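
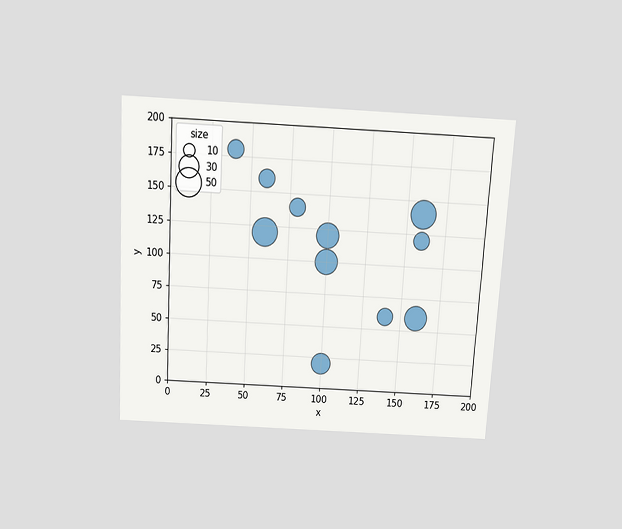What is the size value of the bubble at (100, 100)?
The chart is tilted about 3° clockwise and viewed slightly from above. Matching the bubble at (100, 100) against the size legend gives 40.

40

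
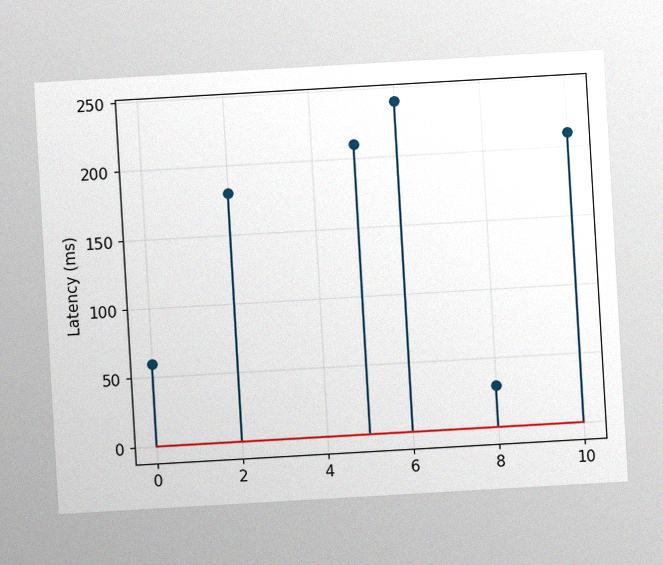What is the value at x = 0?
The chart is tilted about 3° counter-clockwise, with some photo noise. The stem at x=0 reaches 60ms.

60ms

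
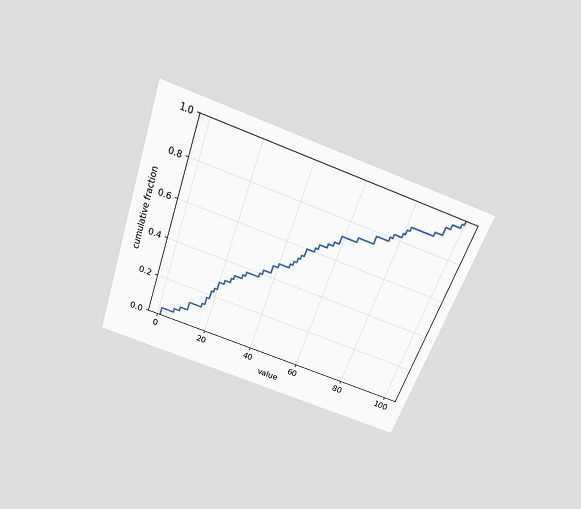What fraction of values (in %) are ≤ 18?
The chart is tilted about 19° clockwise and viewed slightly from above. At x=18 the ECDF step is at 22%.

22%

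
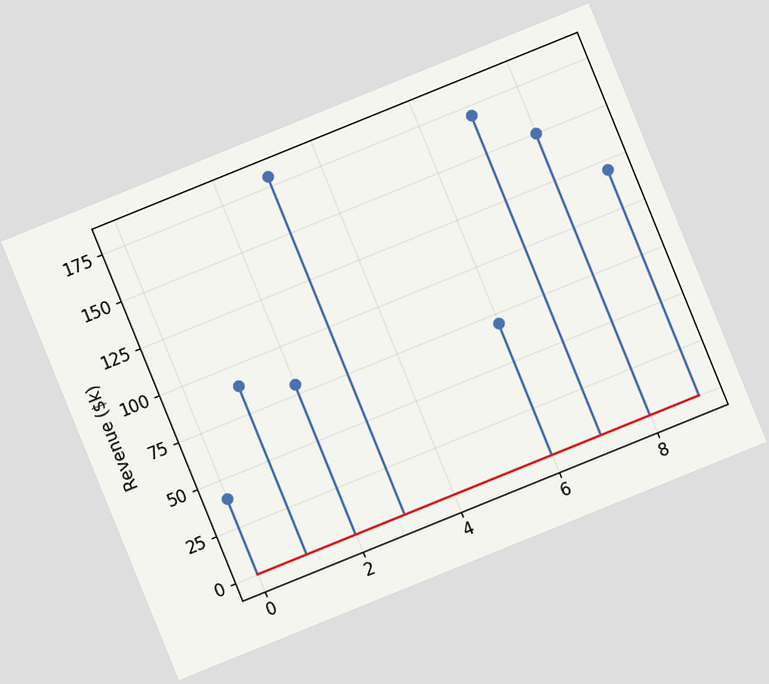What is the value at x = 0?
The chart is tilted about 22° counter-clockwise. The stem at x=0 reaches $40k.

$40k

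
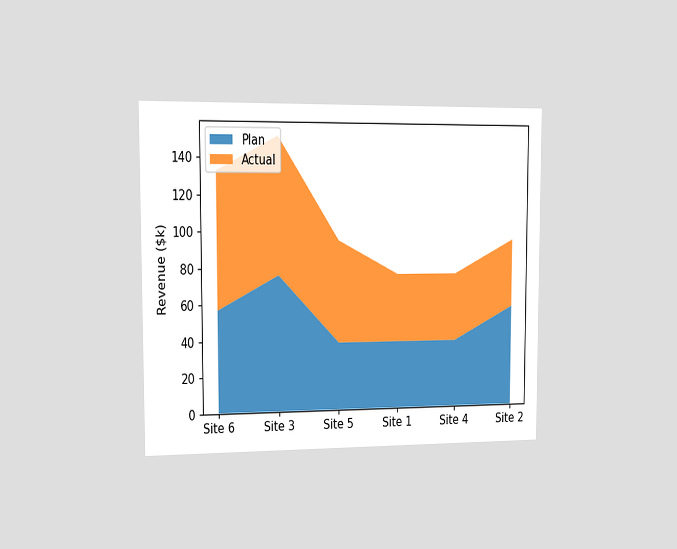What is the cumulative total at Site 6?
$133k

The chart is viewed slightly from the left. The stacked total at Site 6 reaches $133k.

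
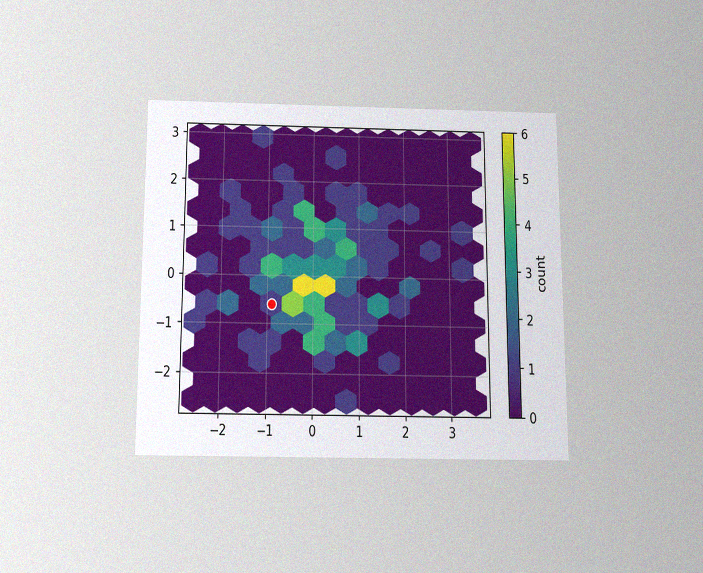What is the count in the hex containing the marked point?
1

The chart is viewed slightly from below, with some photo noise. The marked hex reads 1 on the colorbar.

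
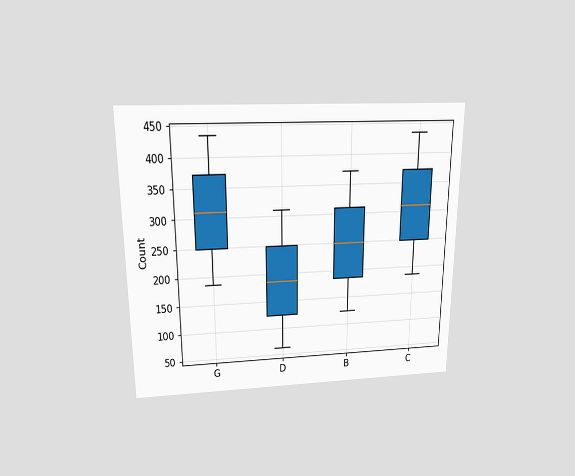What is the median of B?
The chart is viewed slightly from above. The median line in the B box sits at 248.

248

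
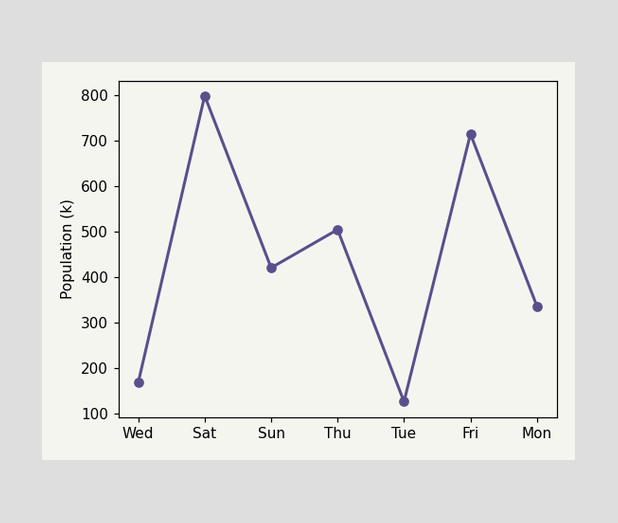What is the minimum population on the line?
The lowest point is at Tue, and reading across to the y-axis gives 126k.

126k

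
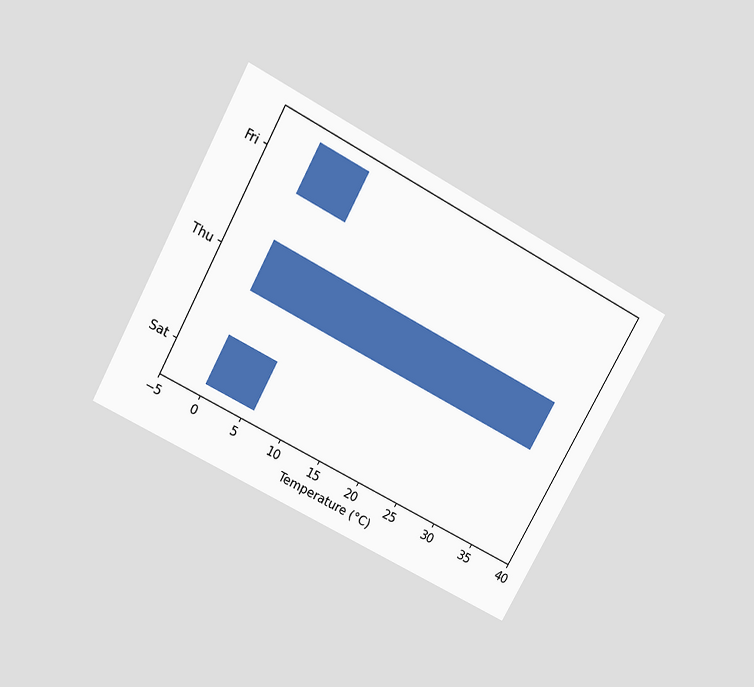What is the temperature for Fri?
6°C

The chart is tilted about 28° clockwise and viewed slightly from above. Reading along the chart's x-axis, the Fri bar reaches 6°C.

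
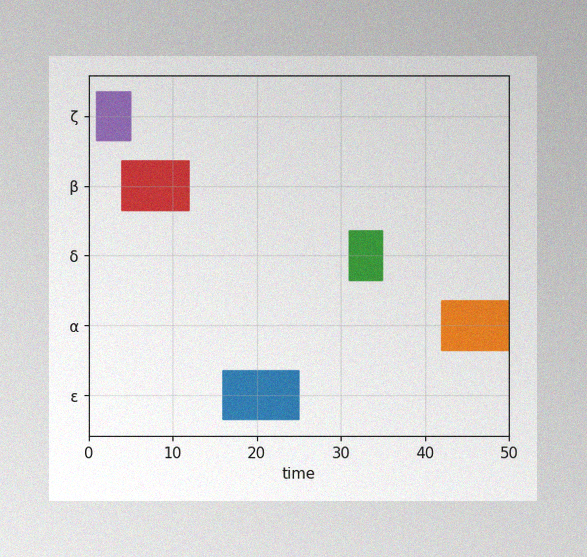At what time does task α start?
42

The image has some photo noise and uneven lighting. The α bar begins at t=42.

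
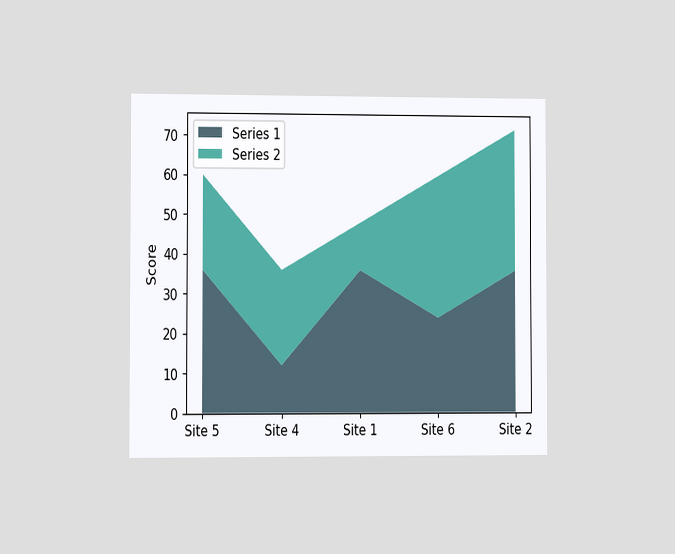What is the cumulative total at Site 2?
The chart is viewed slightly from the left. The stacked total at Site 2 reaches 72.

72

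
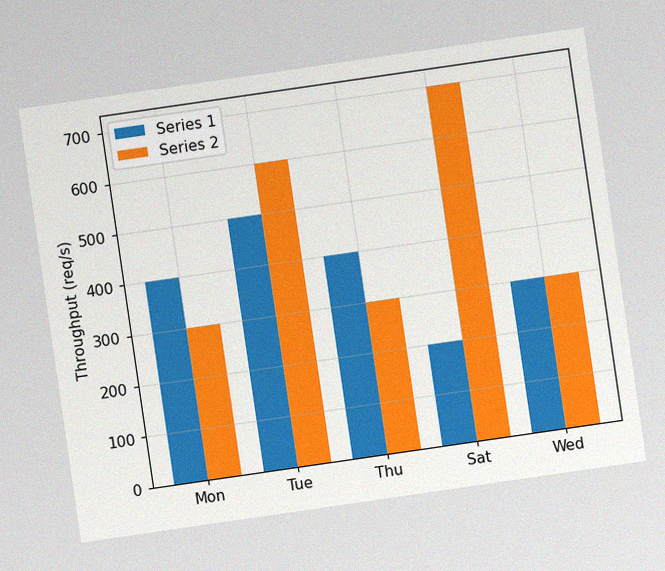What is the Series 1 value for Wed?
The chart is tilted about 8° counter-clockwise, with some photo noise. The Series 1 bar at Wed reaches 300req/s on the y-axis.

300req/s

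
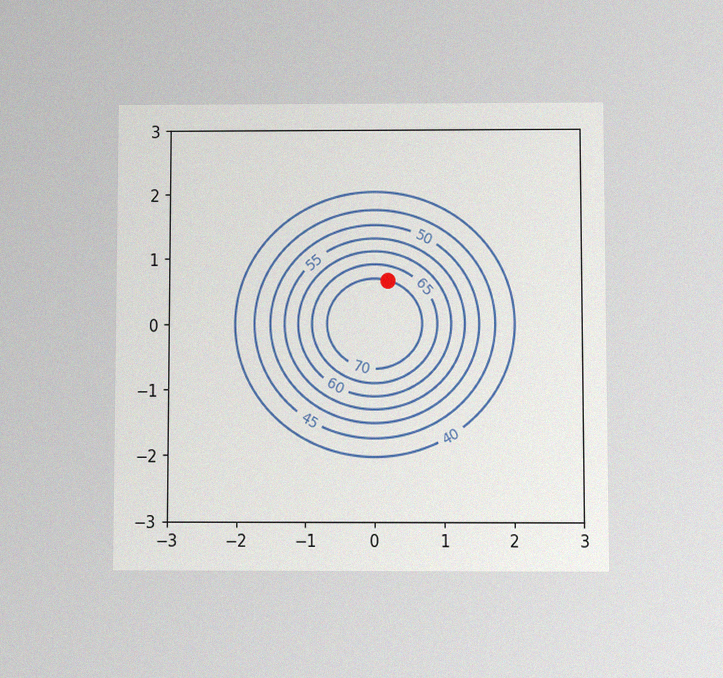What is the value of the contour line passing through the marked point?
70

The chart is viewed at a slight angle, with some photo noise. The marked point sits on the contour labelled 70.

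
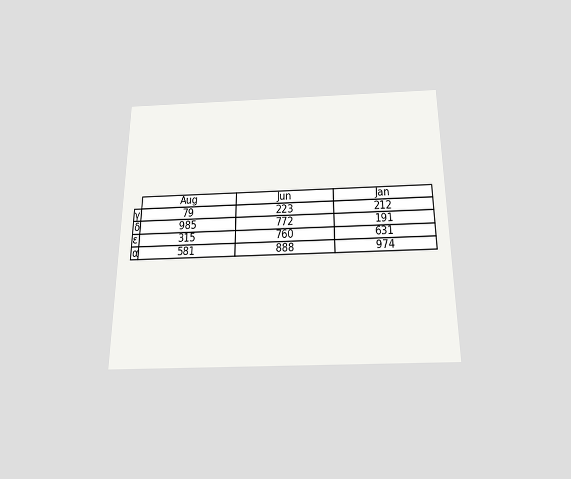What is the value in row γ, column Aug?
79

The chart is viewed slightly from below. The (γ, Aug) cell reads 79.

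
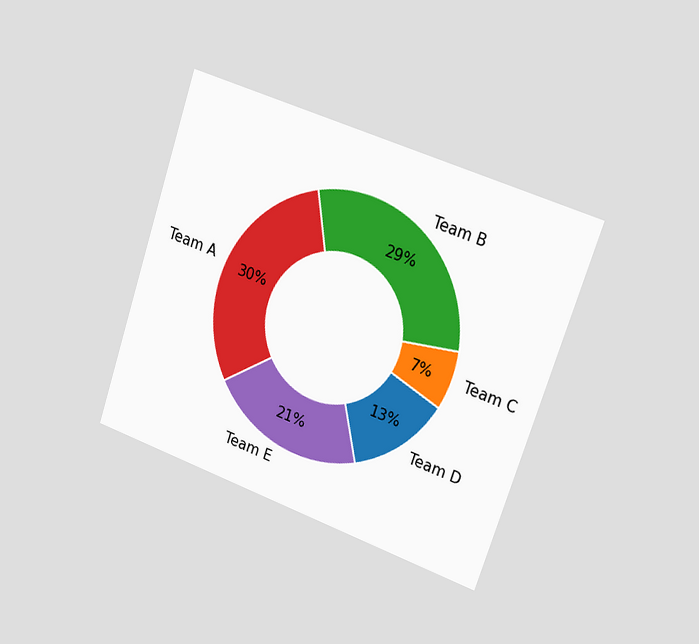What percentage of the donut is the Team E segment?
The chart is tilted about 19° clockwise and viewed slightly from the right. The Team E segment takes up 21% of the ring.

21%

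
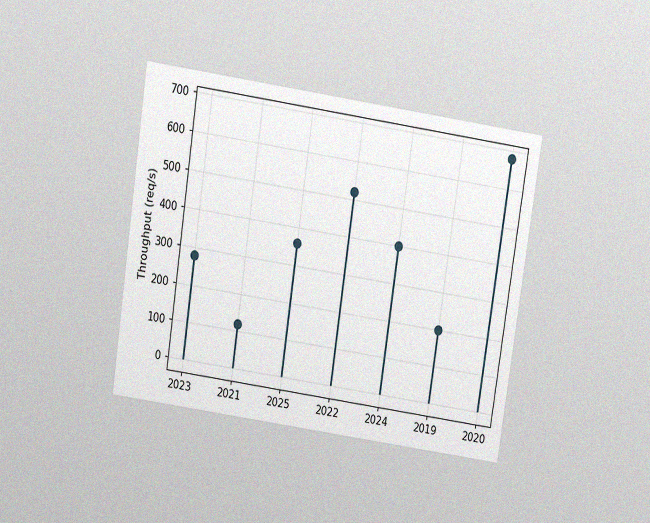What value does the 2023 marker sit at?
280req/s

The chart is tilted about 9° clockwise and viewed slightly from above, with some photo noise. The 2023 marker sits at 280req/s.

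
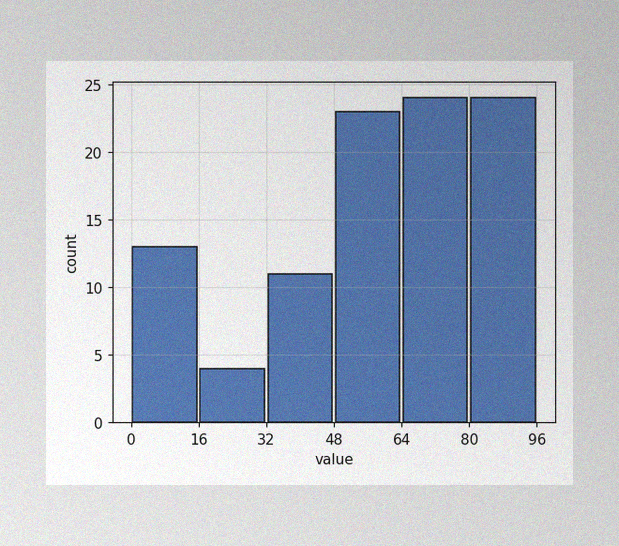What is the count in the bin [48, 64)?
The image has some photo noise and uneven lighting. The [48, 64) bin has height 23.

23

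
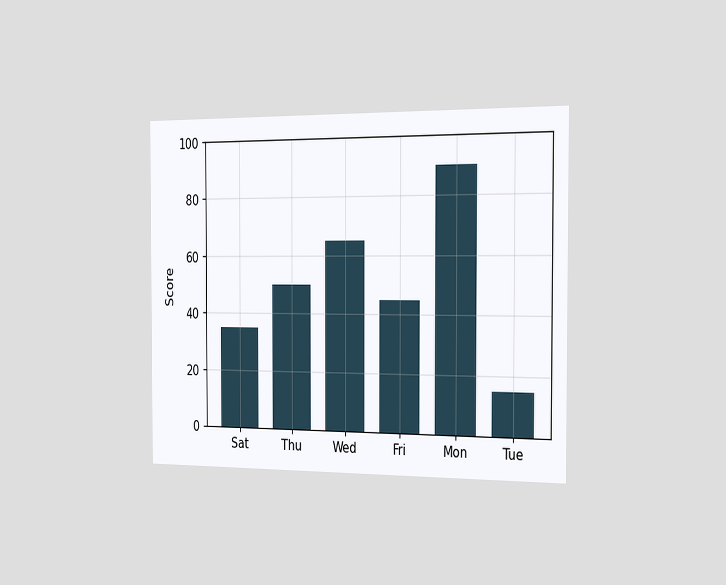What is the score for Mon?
90

The chart is viewed slightly from the right. Reading along the chart's y-axis, the Mon bar reaches 90.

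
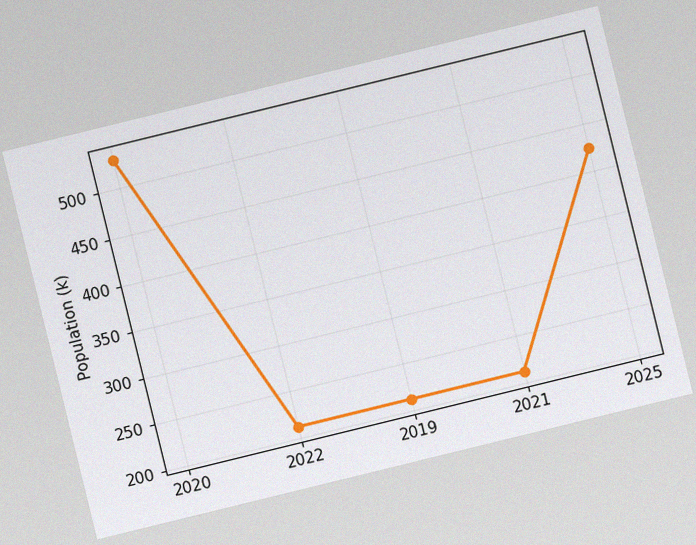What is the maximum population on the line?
The chart is tilted about 14° counter-clockwise, with some photo noise. The highest point is at 2020, and reading across to the y-axis gives 530k.

530k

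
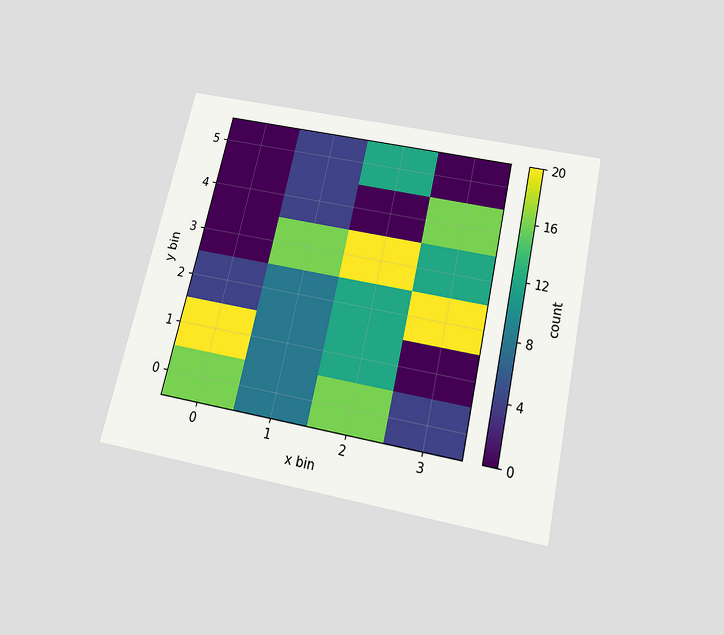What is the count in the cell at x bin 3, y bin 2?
The chart is tilted about 13° clockwise and viewed slightly from below. Matching the cell (3, 2) against the colorbar gives 20.

20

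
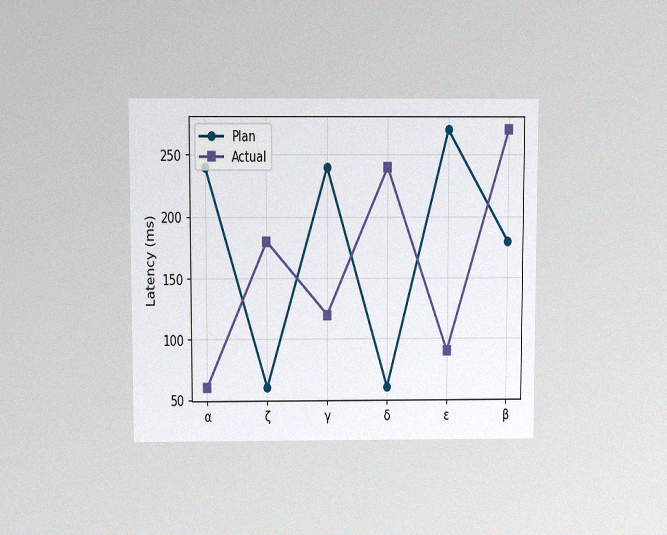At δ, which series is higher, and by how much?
Actual, by 180ms

The chart is viewed slightly from above, with some photo noise. At δ, Actual sits above the other line by 180ms.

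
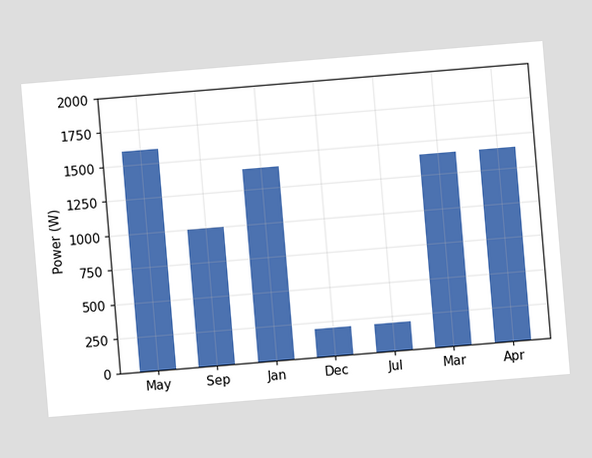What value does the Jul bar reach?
200W

The chart is tilted about 5° counter-clockwise. Reading along the chart's y-axis, the Jul bar reaches 200W.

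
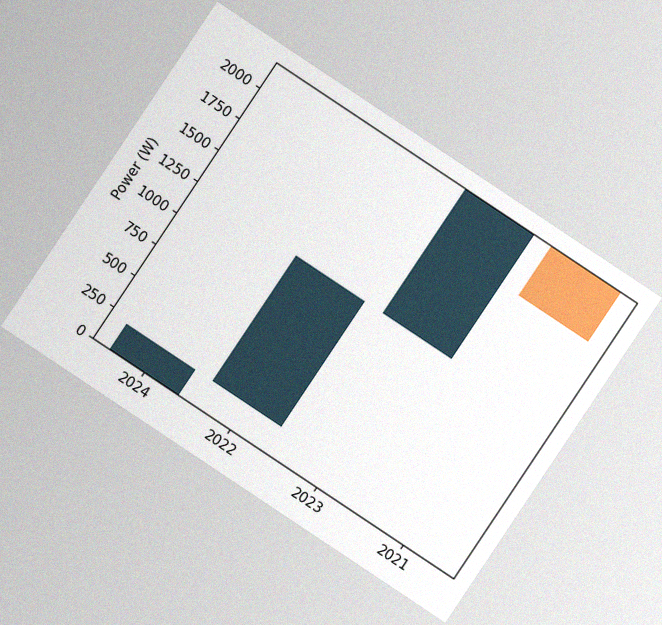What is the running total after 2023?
The chart is tilted about 34° clockwise, with some photo noise. After 2023 the running total reaches 2200W.

2200W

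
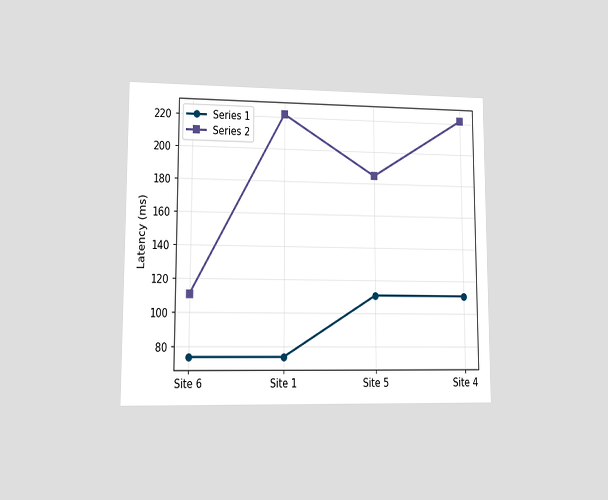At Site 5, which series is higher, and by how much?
Series 2, by 74ms

The chart is viewed at a slight angle. At Site 5, Series 2 sits above the other line by 74ms.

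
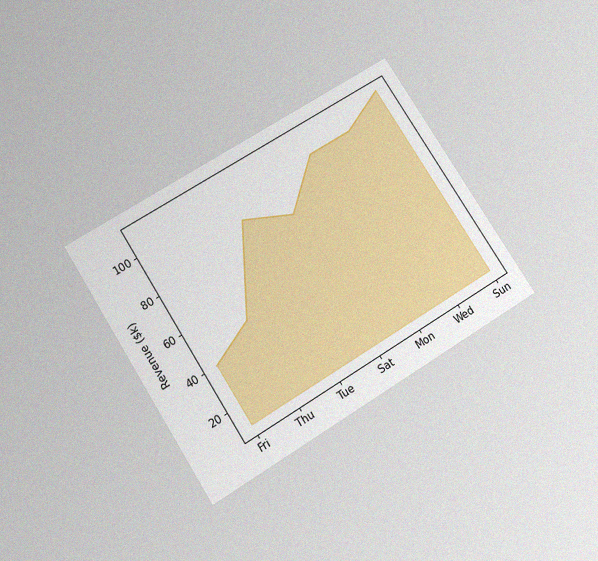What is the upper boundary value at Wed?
$100k

The chart is tilted about 33° counter-clockwise and viewed slightly from below, with some photo noise. At Wed the upper boundary is at $100k.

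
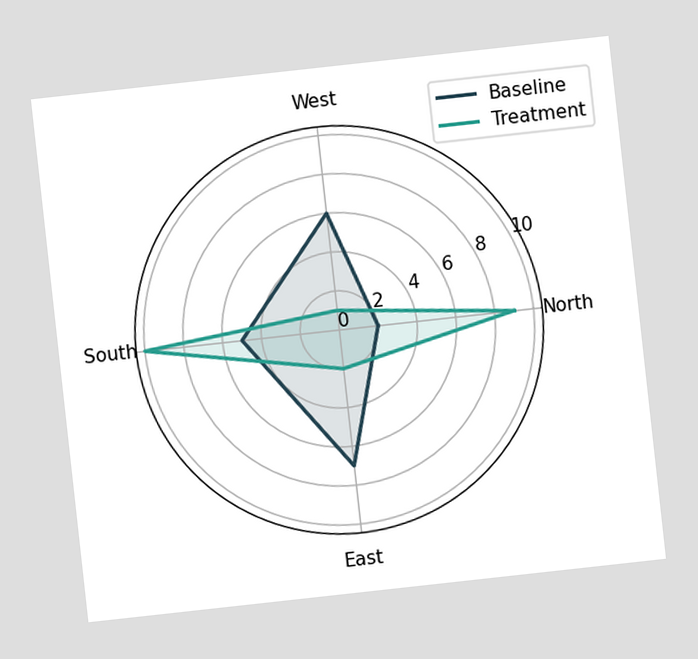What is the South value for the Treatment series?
10

The chart is tilted about 6° counter-clockwise. On the South axis, Treatment reaches 10.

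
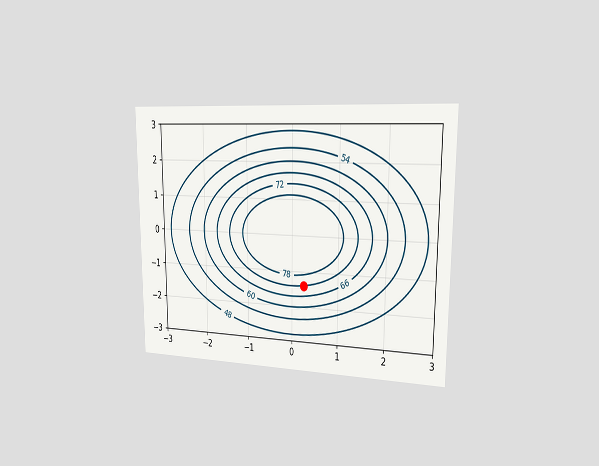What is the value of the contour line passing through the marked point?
The chart is viewed slightly from the right. The marked point sits on the contour labelled 72.

72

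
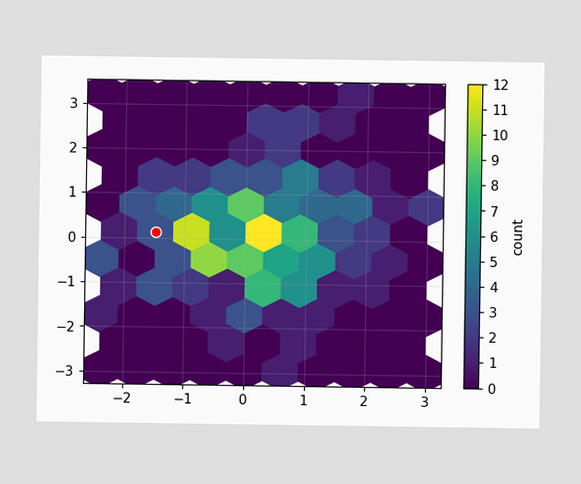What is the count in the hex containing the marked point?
3

The marked hex reads 3 on the colorbar.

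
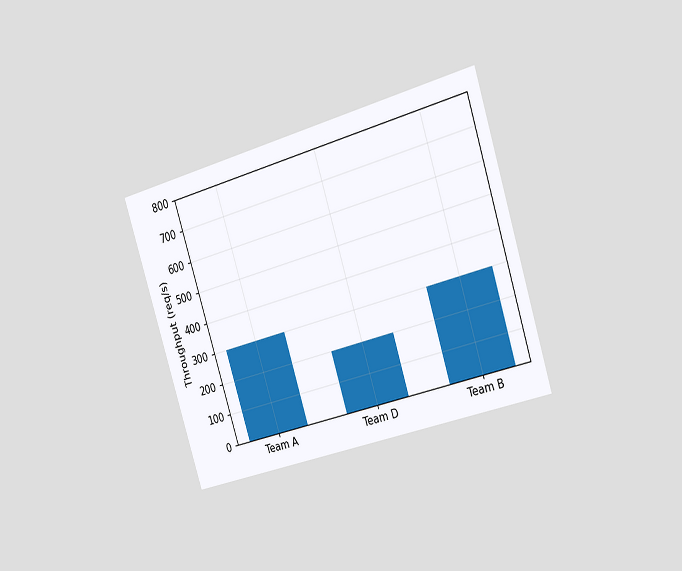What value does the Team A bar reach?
300req/s

The chart is tilted about 18° counter-clockwise and viewed slightly from the right. Reading along the chart's y-axis, the Team A bar reaches 300req/s.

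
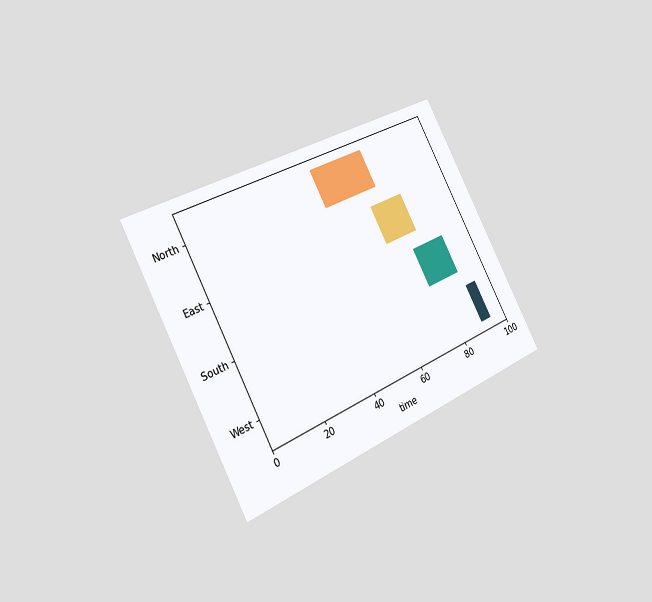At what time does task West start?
90

The chart is tilted about 28° counter-clockwise and viewed slightly from the left. The West bar begins at t=90.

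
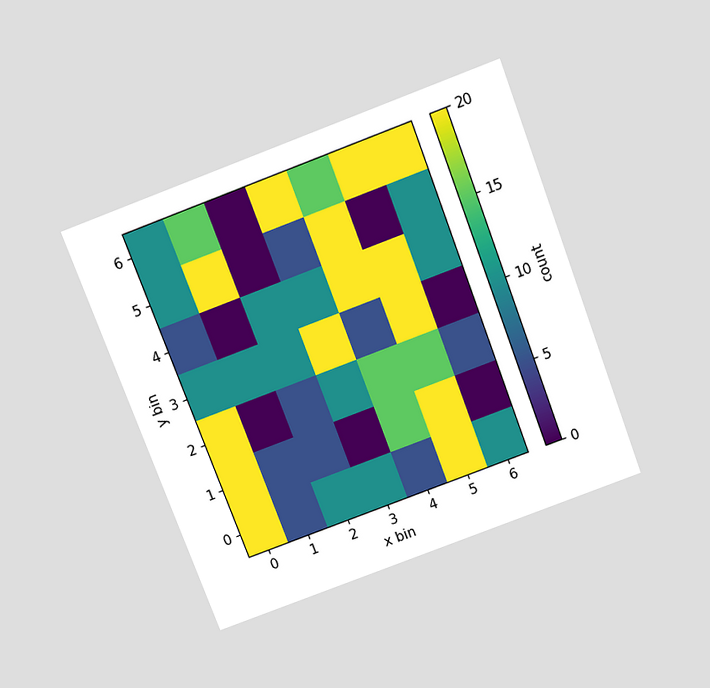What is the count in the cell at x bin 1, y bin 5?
The chart is tilted about 21° counter-clockwise and viewed slightly from above. Matching the cell (1, 5) against the colorbar gives 20.

20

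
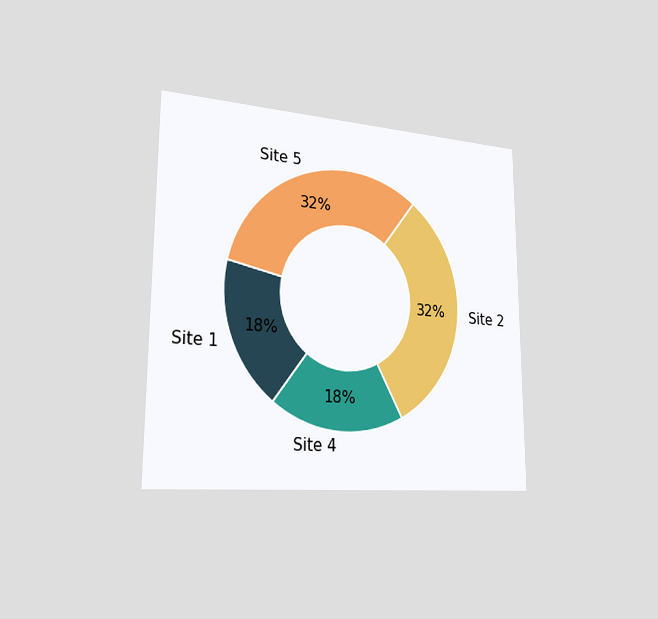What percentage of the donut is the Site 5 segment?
32%

The chart is viewed slightly from the left. The Site 5 segment takes up 32% of the ring.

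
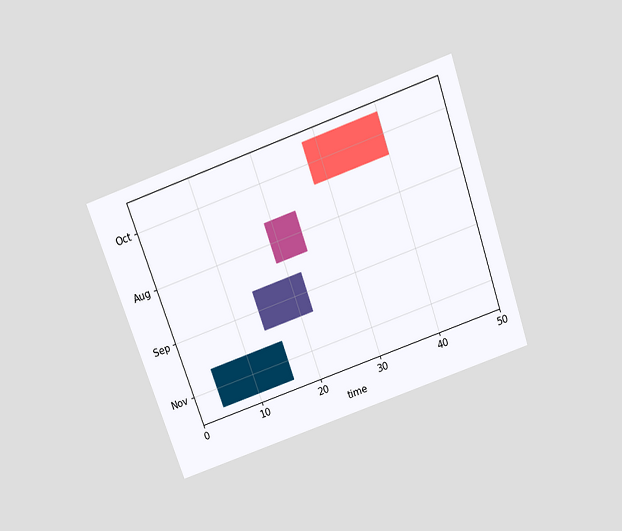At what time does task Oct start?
28

The chart is tilted about 19° counter-clockwise and viewed slightly from above. The Oct bar begins at t=28.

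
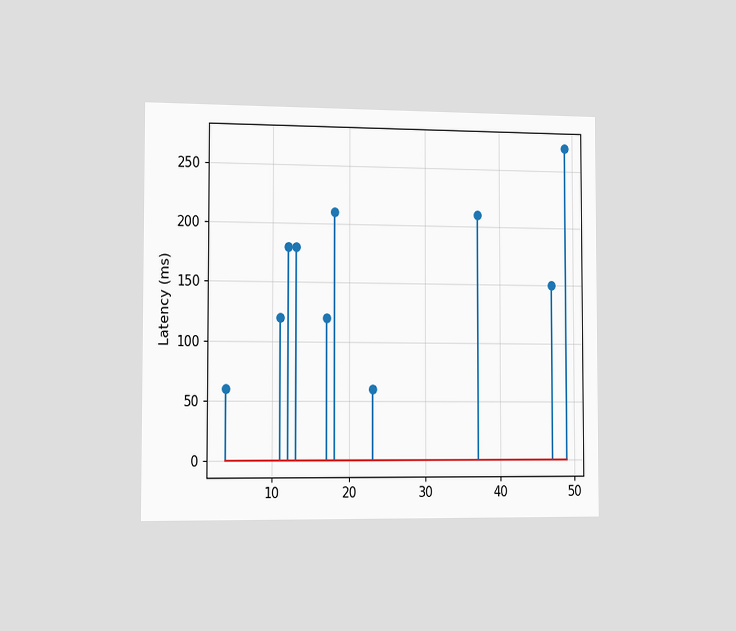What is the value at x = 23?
60ms

The chart is viewed slightly from the left. The stem at x=23 reaches 60ms.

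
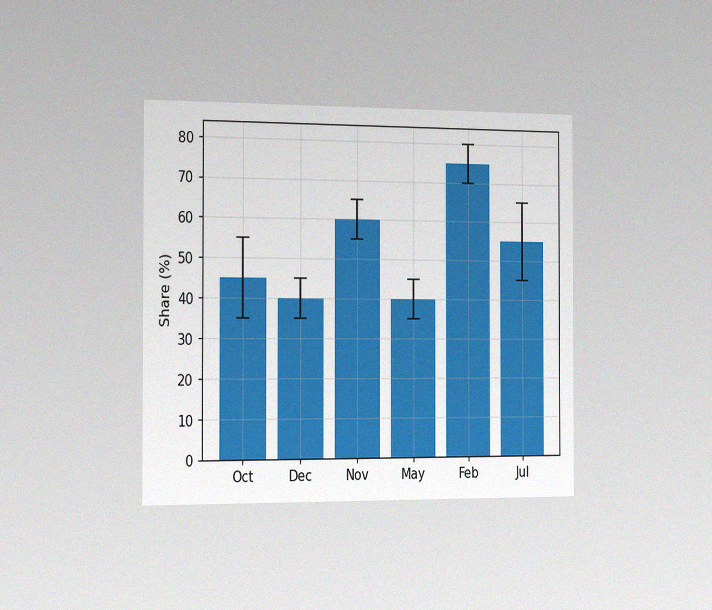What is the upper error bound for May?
45%

The chart is viewed slightly from the left, with some photo noise. The May bar's upper whisker reaches 45%.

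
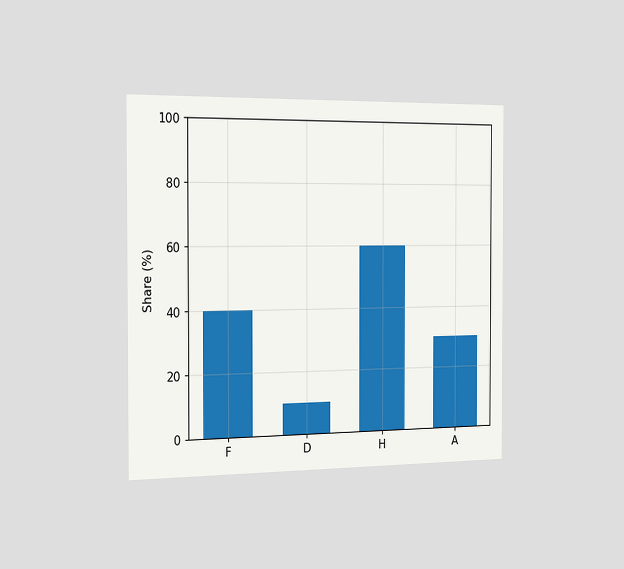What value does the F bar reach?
The chart is viewed slightly from the left. Reading along the chart's y-axis, the F bar reaches 40%.

40%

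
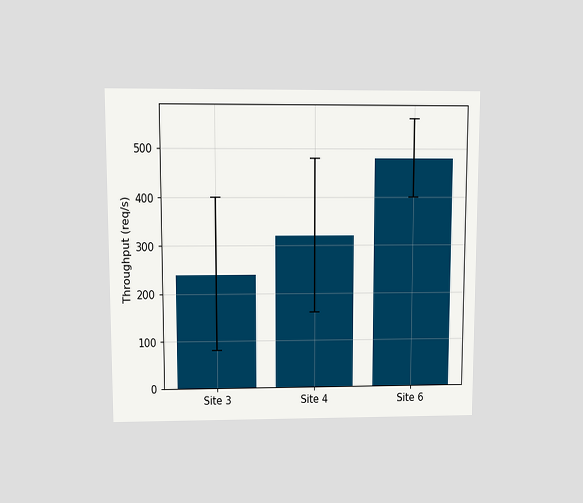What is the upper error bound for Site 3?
The chart is viewed at a slight angle. The Site 3 bar's upper whisker reaches 400req/s.

400req/s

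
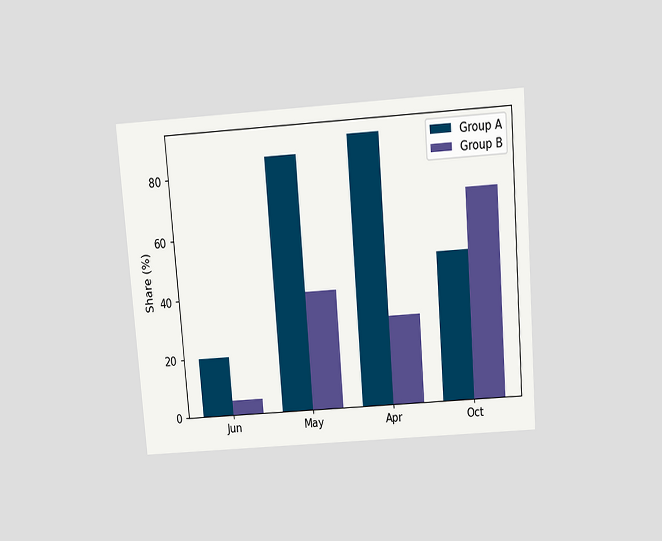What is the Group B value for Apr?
30%

The chart is tilted about 4° counter-clockwise and viewed slightly from above. The Group B bar at Apr reaches 30% on the y-axis.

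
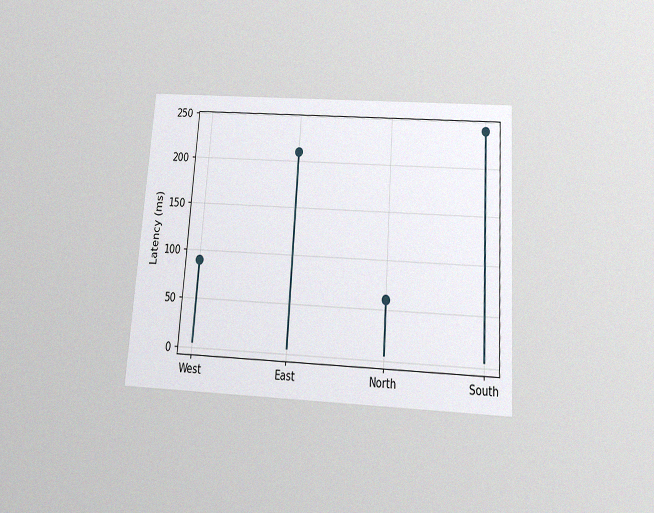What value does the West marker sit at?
The chart is tilted about 4° clockwise and viewed slightly from below, with some photo noise. The West marker sits at 90ms.

90ms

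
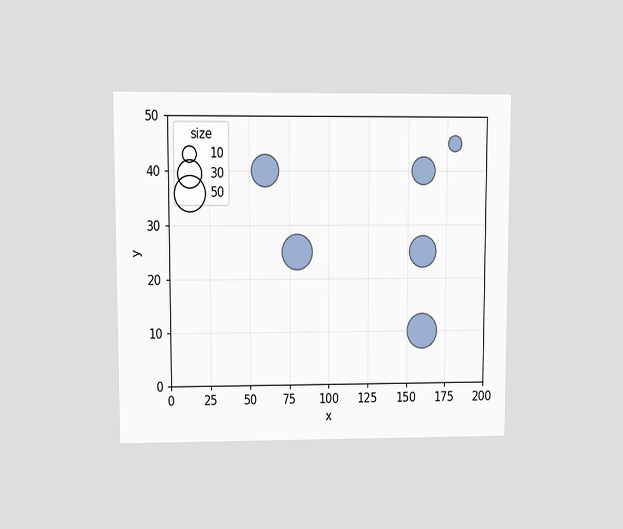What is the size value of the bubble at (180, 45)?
10

The chart is viewed at a slight angle. Matching the bubble at (180, 45) against the size legend gives 10.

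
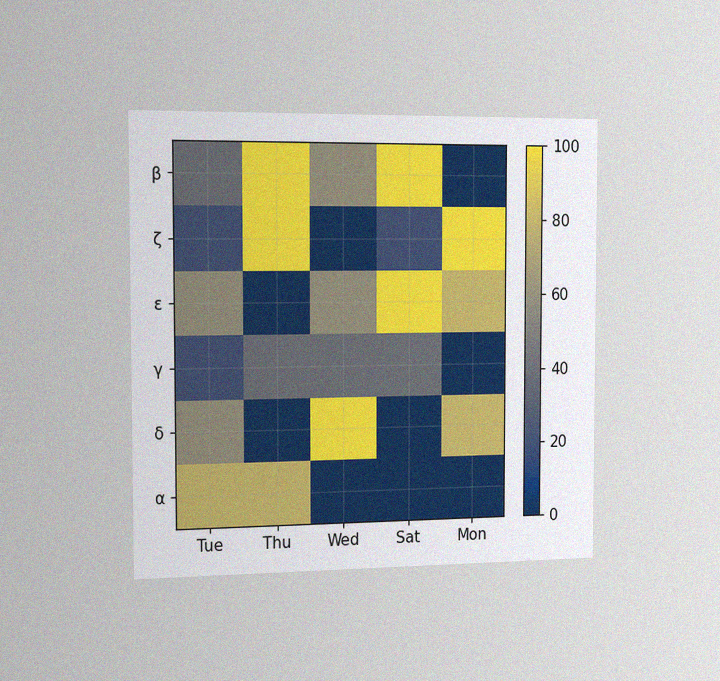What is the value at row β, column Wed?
The chart is viewed slightly from the left, with some photo noise. Matching cell (β, Wed) against the colorbar gives 60.

60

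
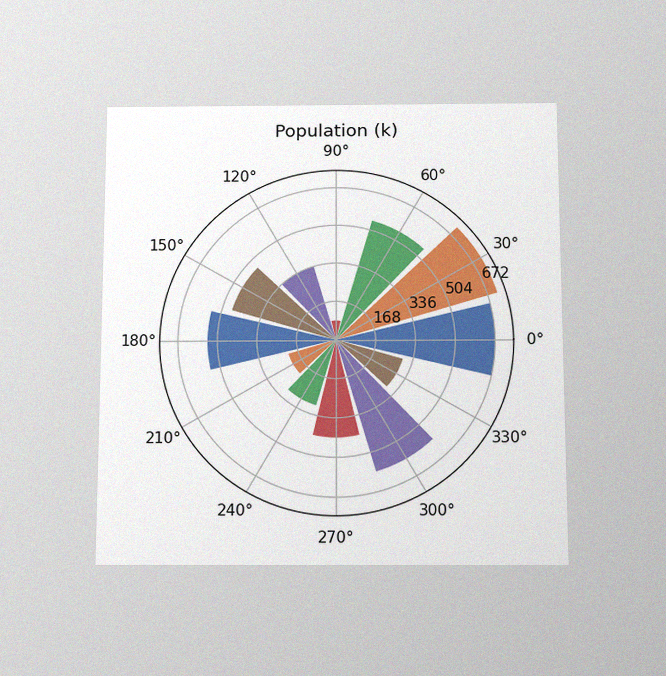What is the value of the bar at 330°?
294k

The chart is viewed slightly from below, with some photo noise. The bar at 330° reaches 294k on the radial axis.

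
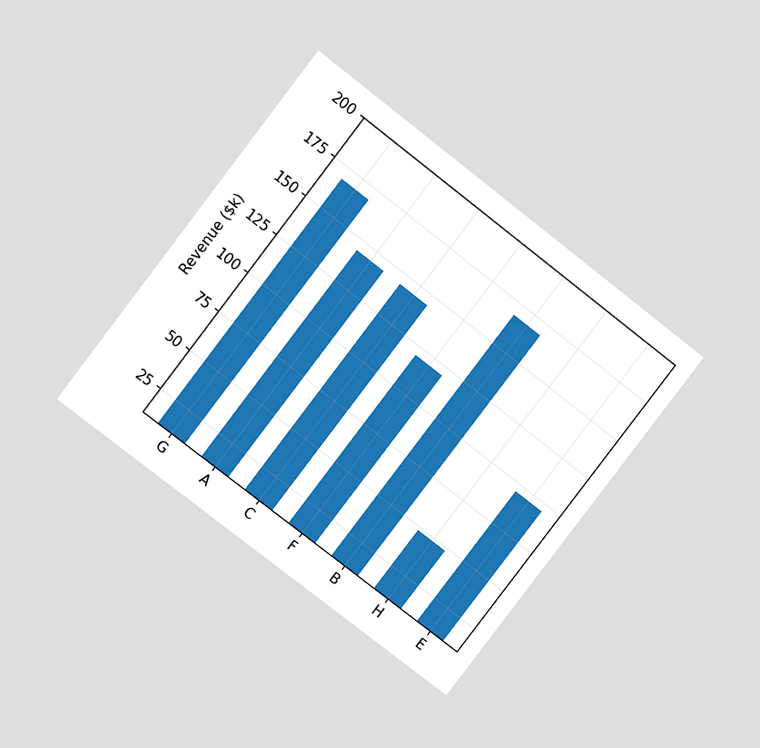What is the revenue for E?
The chart is tilted about 38° clockwise and viewed at a slight angle. Reading along the chart's y-axis, the E bar reaches $96k.

$96k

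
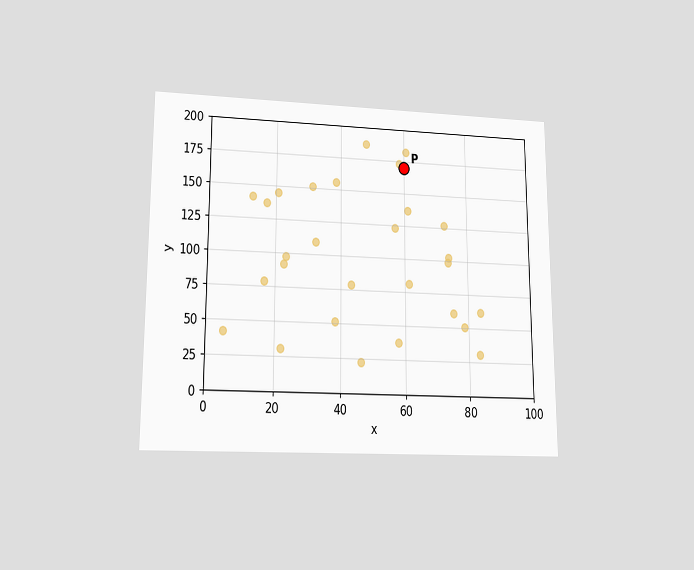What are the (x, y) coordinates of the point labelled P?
The chart is viewed at a slight angle. Following the gridlines from P to each axis, P sits at (60, 170).

(60, 170)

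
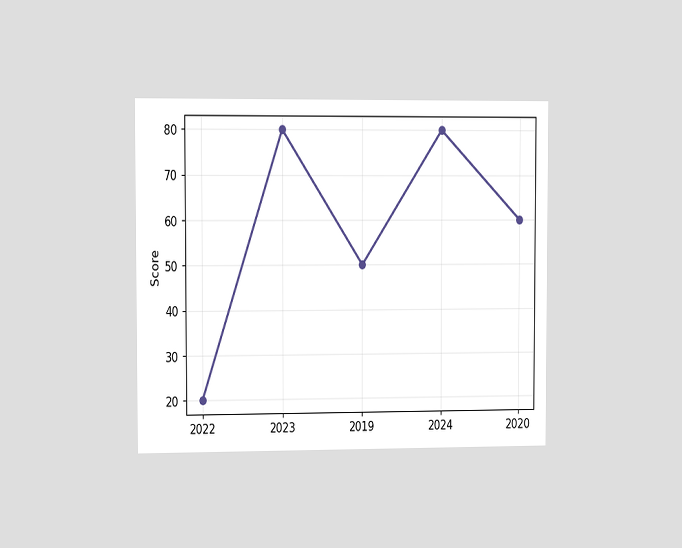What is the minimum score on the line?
The chart is viewed slightly from the left. The lowest point is at 2022, and reading across to the y-axis gives 20.

20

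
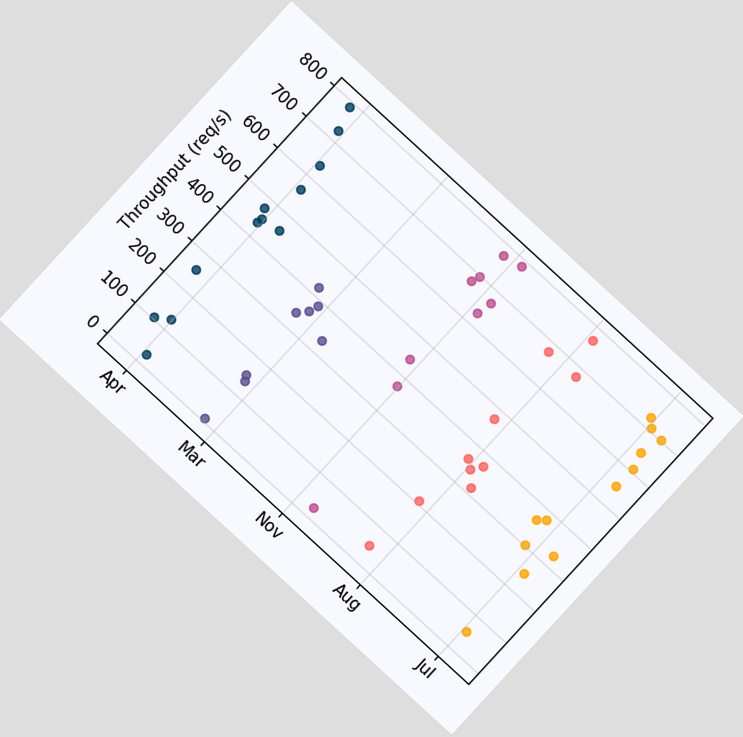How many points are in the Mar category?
8

The chart is tilted about 43° clockwise. Counting the markers in the Mar column gives 8.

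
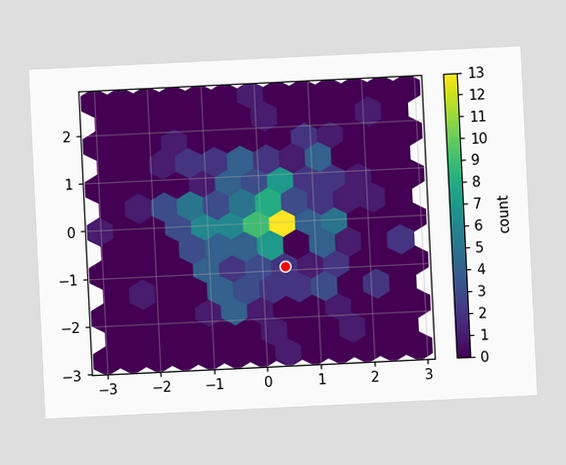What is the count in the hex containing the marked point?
The chart is tilted about 3° counter-clockwise. The marked hex reads 2 on the colorbar.

2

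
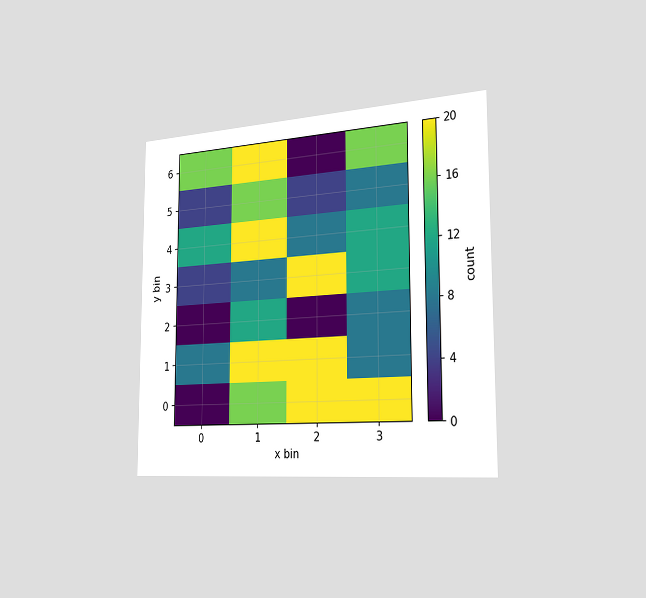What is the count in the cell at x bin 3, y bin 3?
12

The chart is viewed slightly from the right. Matching the cell (3, 3) against the colorbar gives 12.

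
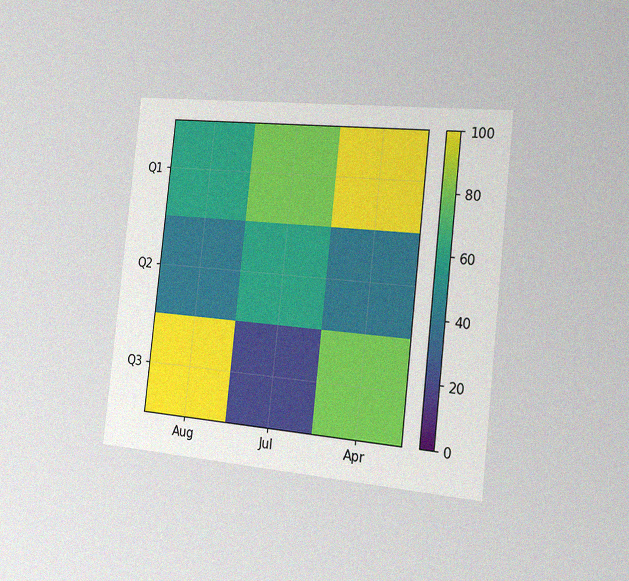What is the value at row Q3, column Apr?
80

The chart is tilted about 6° clockwise and viewed slightly from the right, with some photo noise. Matching cell (Q3, Apr) against the colorbar gives 80.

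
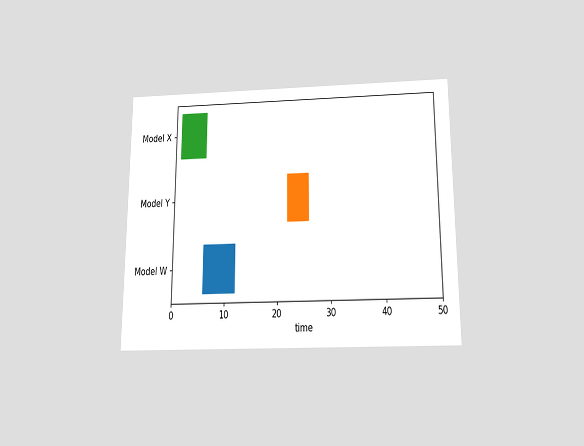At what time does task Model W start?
The chart is viewed slightly from below. The Model W bar begins at t=6.

6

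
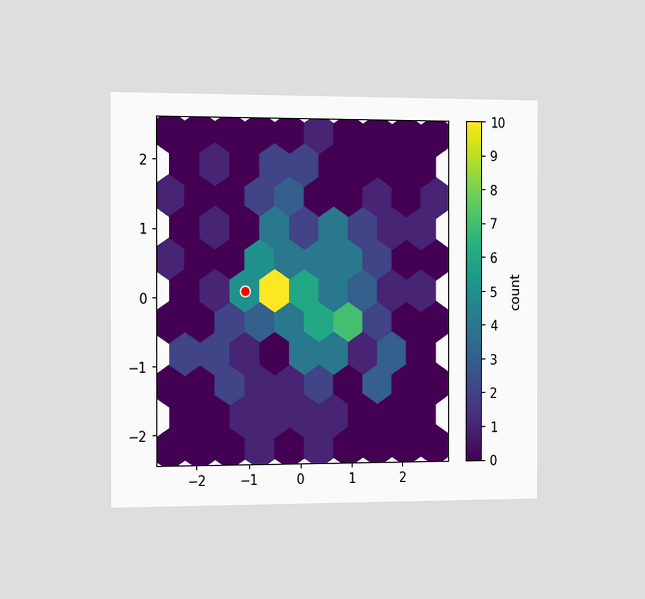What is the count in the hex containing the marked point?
5

The chart is viewed slightly from the left. The marked hex reads 5 on the colorbar.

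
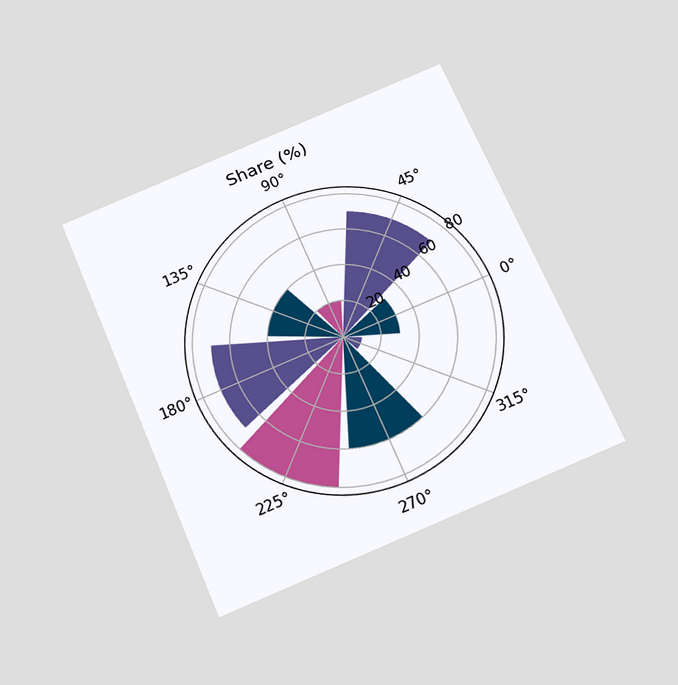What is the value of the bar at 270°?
The chart is tilted about 23° counter-clockwise and viewed slightly from below. The bar at 270° reaches 60% on the radial axis.

60%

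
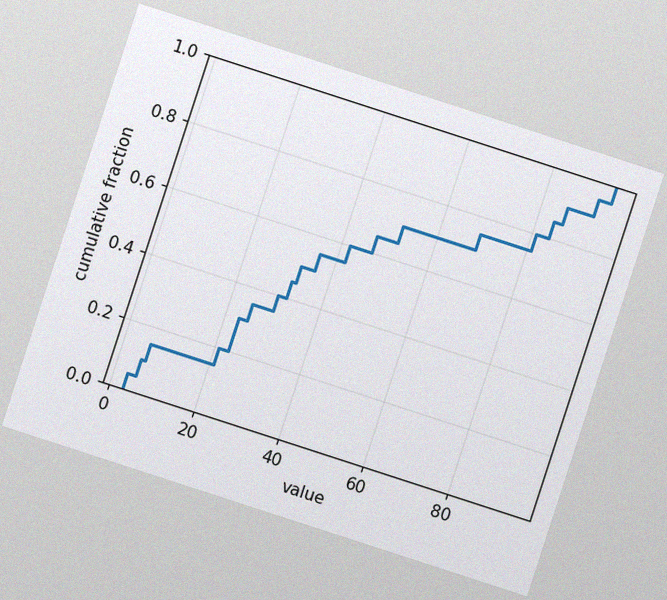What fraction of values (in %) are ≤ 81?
80%

The chart is tilted about 18° clockwise, with some photo noise. At x=81 the ECDF step is at 80%.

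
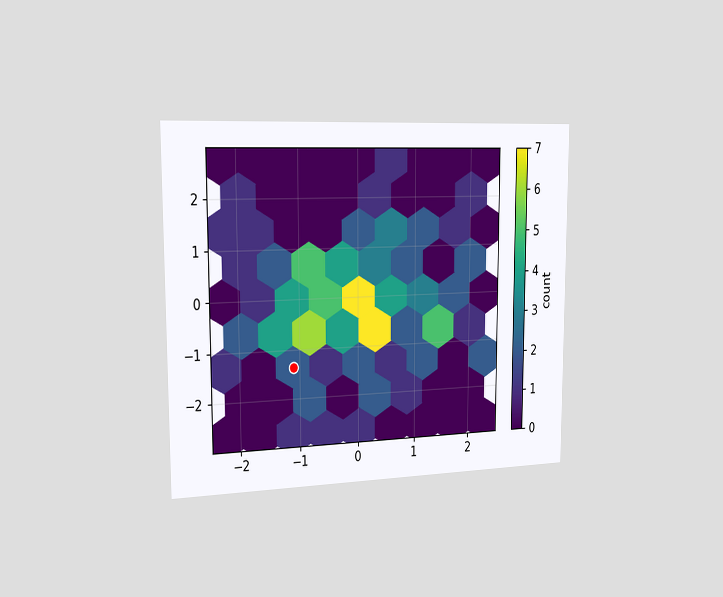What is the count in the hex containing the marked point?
2

The chart is viewed slightly from the left. The marked hex reads 2 on the colorbar.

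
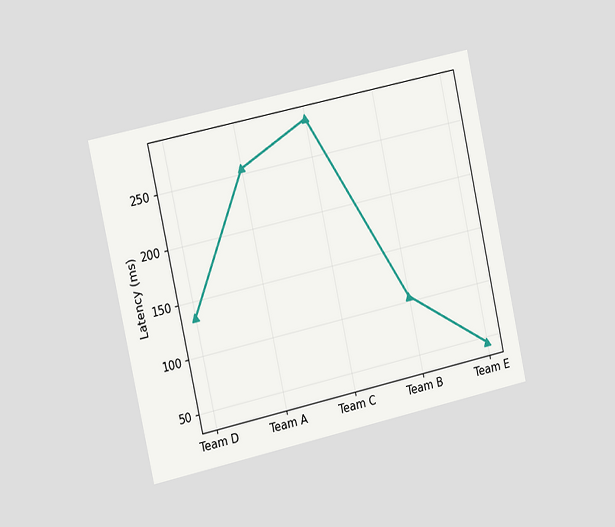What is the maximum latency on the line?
285ms

The chart is tilted about 12° counter-clockwise and viewed slightly from the left. The highest point is at Team C, and reading across to the y-axis gives 285ms.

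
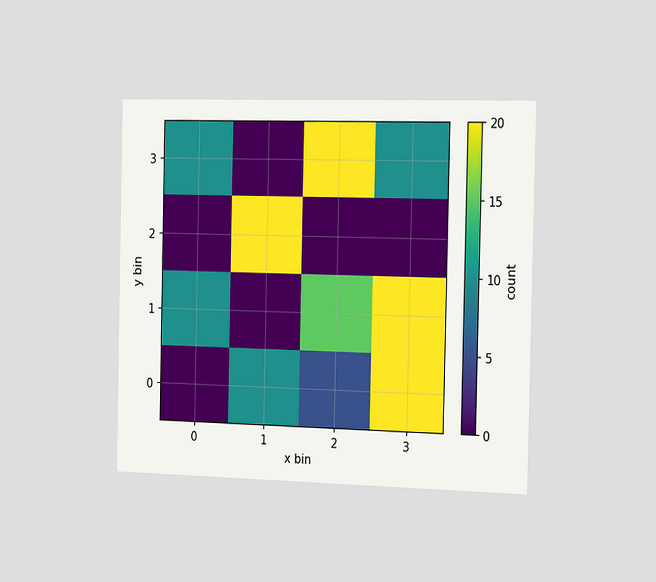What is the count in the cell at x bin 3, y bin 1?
The chart is viewed slightly from the right. Matching the cell (3, 1) against the colorbar gives 20.

20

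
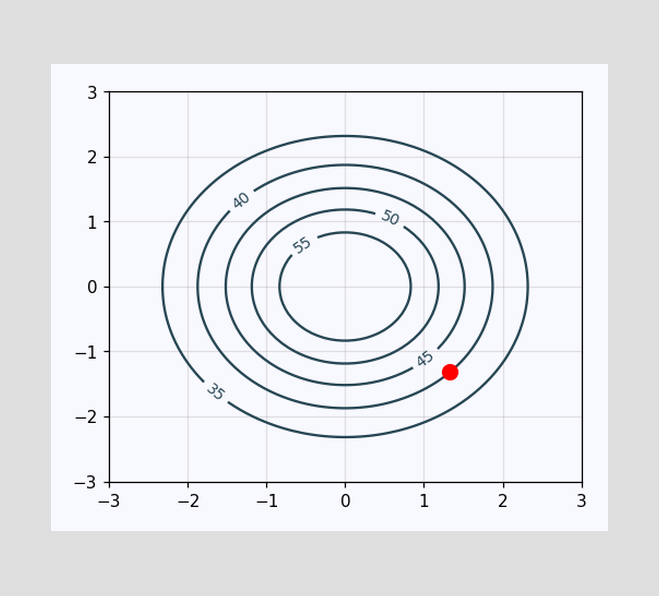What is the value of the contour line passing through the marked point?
40

The marked point sits on the contour labelled 40.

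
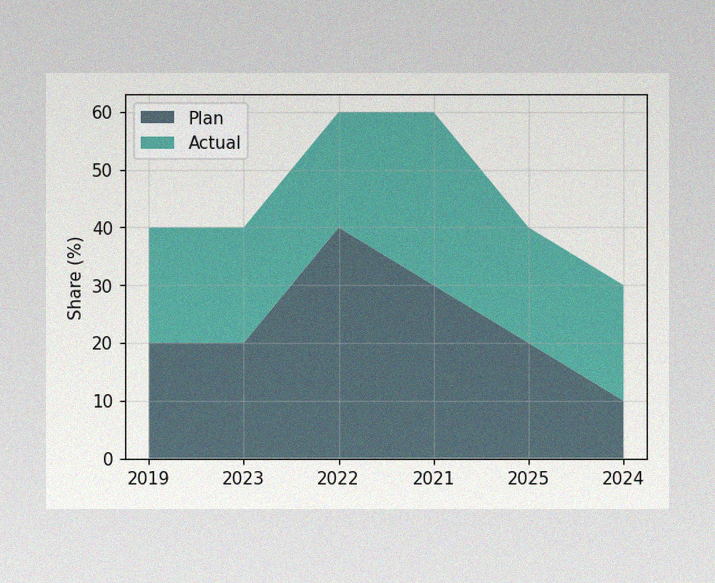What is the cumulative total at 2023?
The image has some photo noise and uneven lighting. The stacked total at 2023 reaches 40%.

40%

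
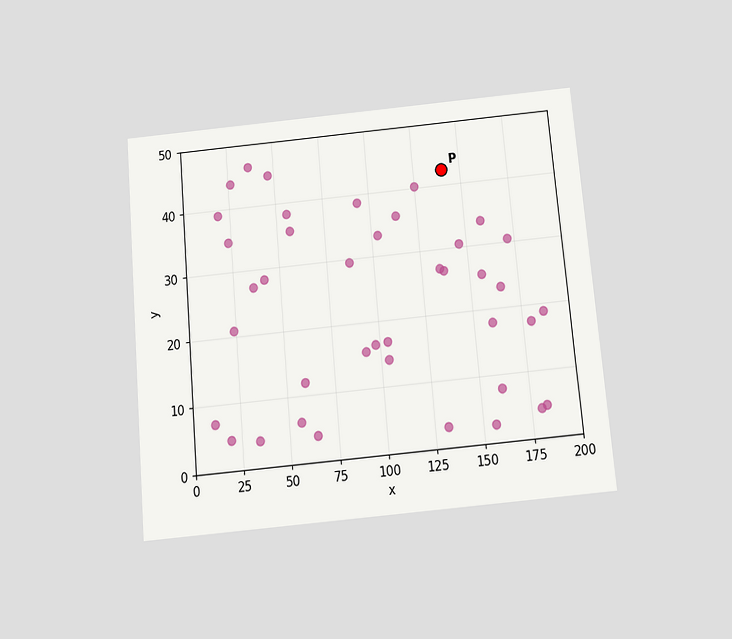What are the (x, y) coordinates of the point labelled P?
The chart is tilted about 5° counter-clockwise and viewed slightly from below. Following the gridlines from P to each axis, P sits at (140, 42.5).

(140, 42.5)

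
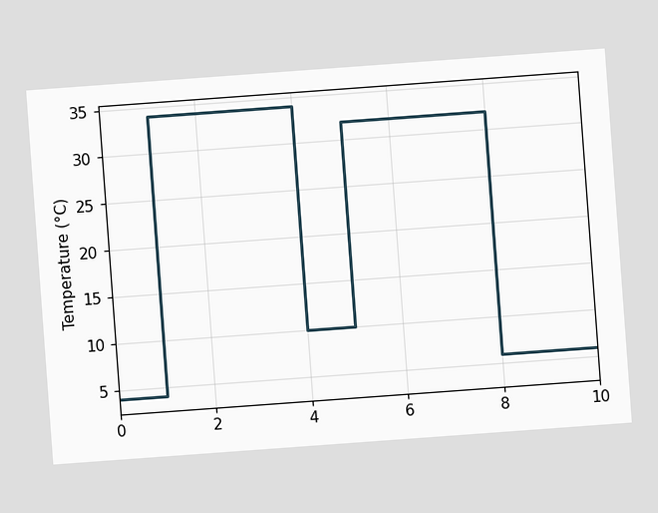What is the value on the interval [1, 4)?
The chart is tilted about 4° counter-clockwise. On [1, 4) the step sits at 34°C.

34°C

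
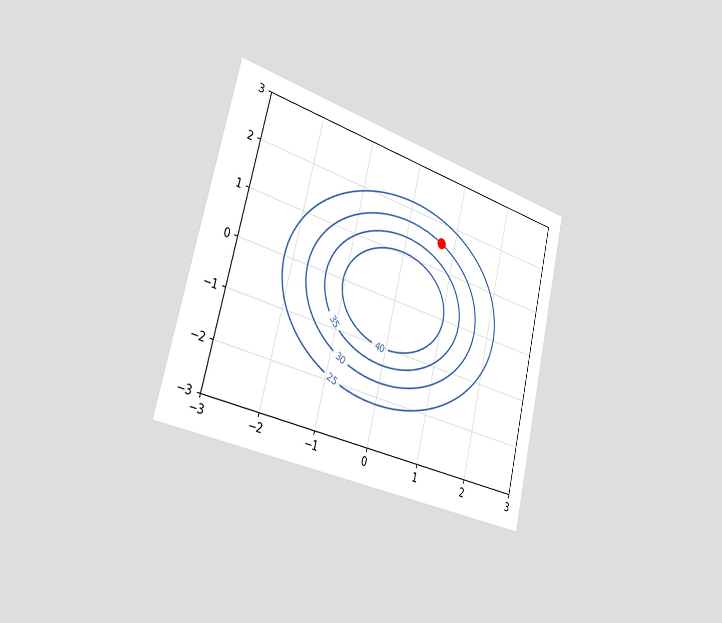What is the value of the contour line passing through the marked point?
30

The chart is tilted about 14° clockwise and viewed slightly from the left. The marked point sits on the contour labelled 30.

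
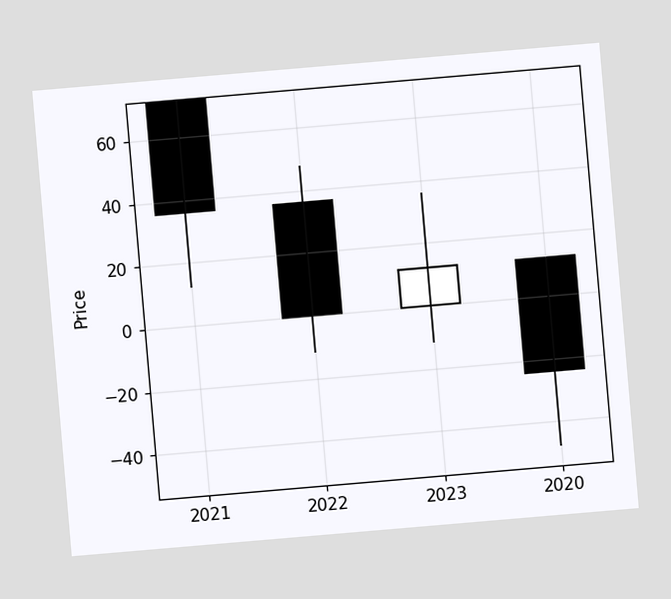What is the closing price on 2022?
0

The chart is tilted about 5° counter-clockwise. The 2022 candle closes at 0.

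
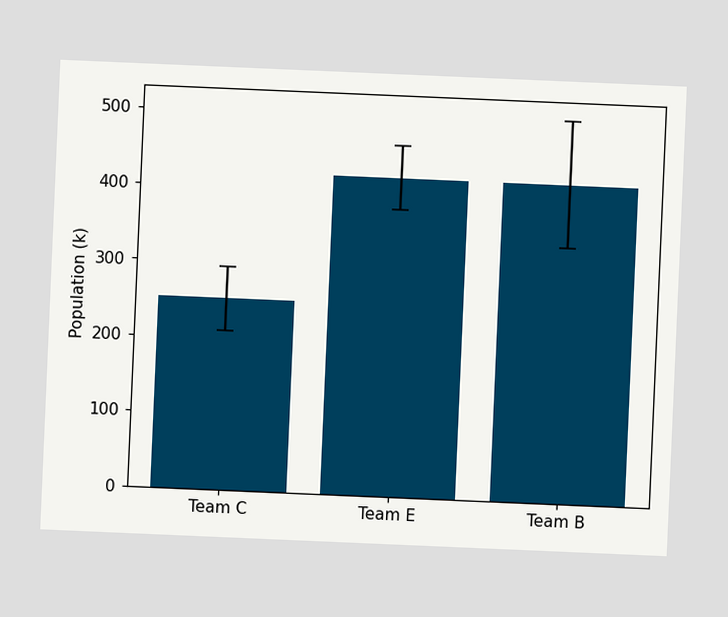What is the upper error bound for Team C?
The chart is tilted about 2° clockwise. The Team C bar's upper whisker reaches 294k.

294k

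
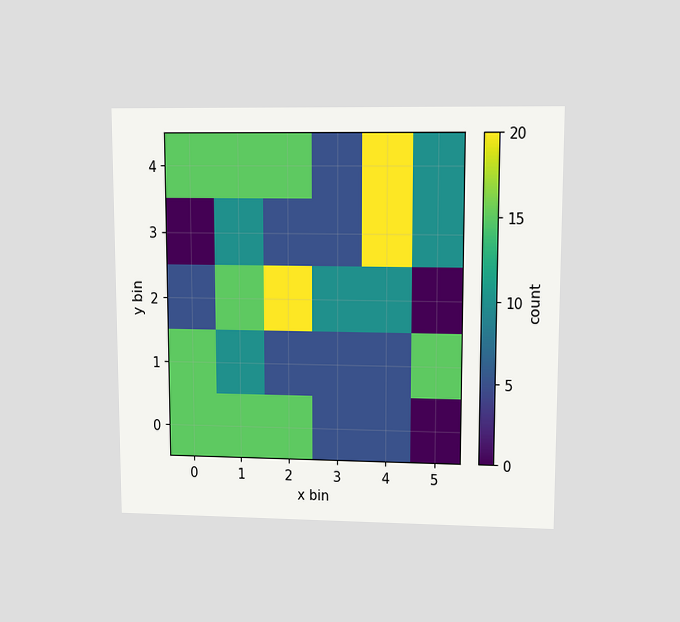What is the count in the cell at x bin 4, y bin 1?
5

The chart is viewed at a slight angle. Matching the cell (4, 1) against the colorbar gives 5.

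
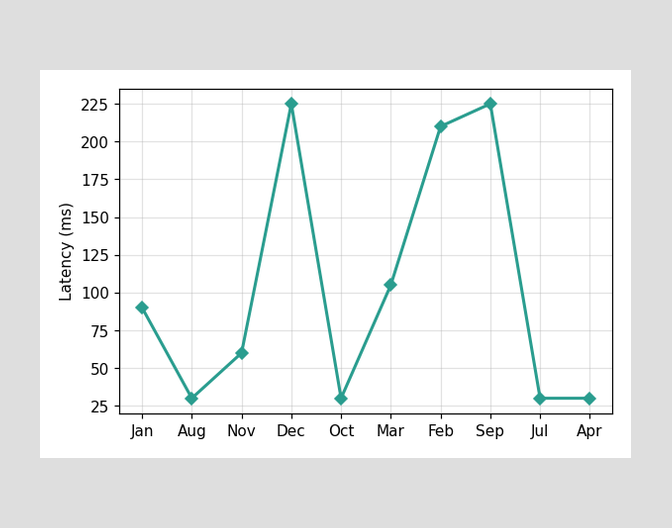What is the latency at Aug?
At Aug, the line is at 30ms.

30ms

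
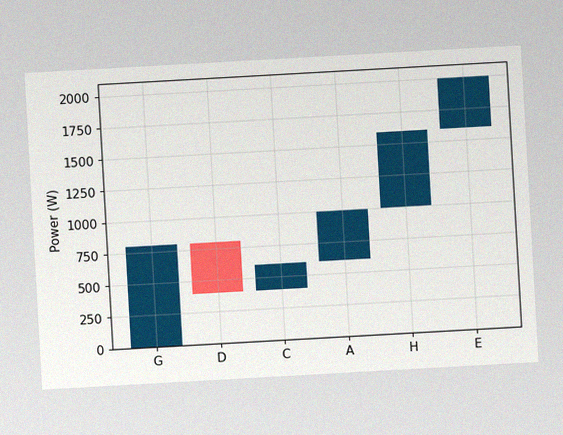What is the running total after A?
1000W

The chart is tilted about 3° counter-clockwise, with some photo noise. After A the running total reaches 1000W.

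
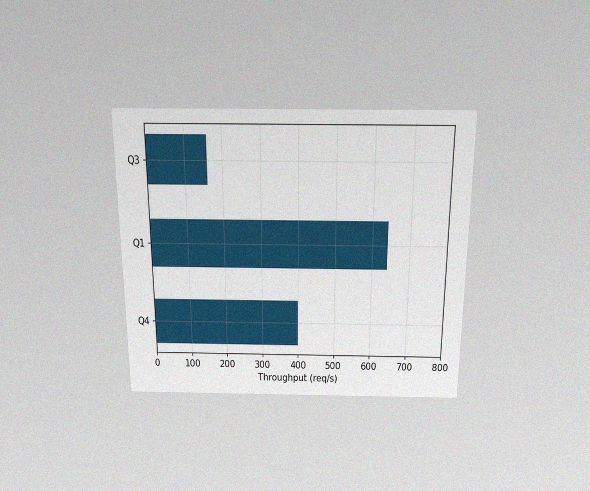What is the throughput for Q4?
The chart is viewed slightly from above, with some photo noise. Reading along the chart's x-axis, the Q4 bar reaches 400req/s.

400req/s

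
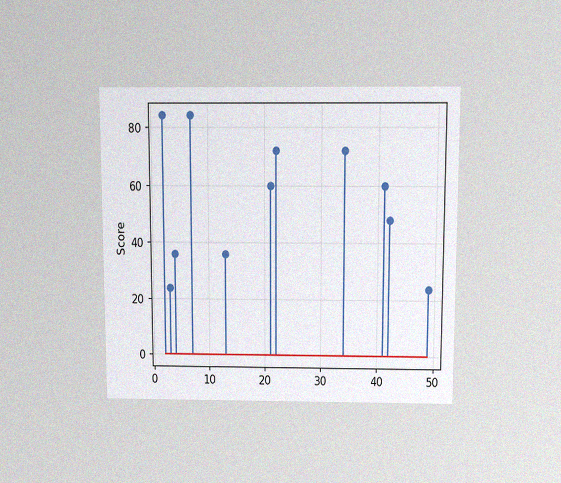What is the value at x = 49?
24

The chart is viewed slightly from above, with some photo noise. The stem at x=49 reaches 24.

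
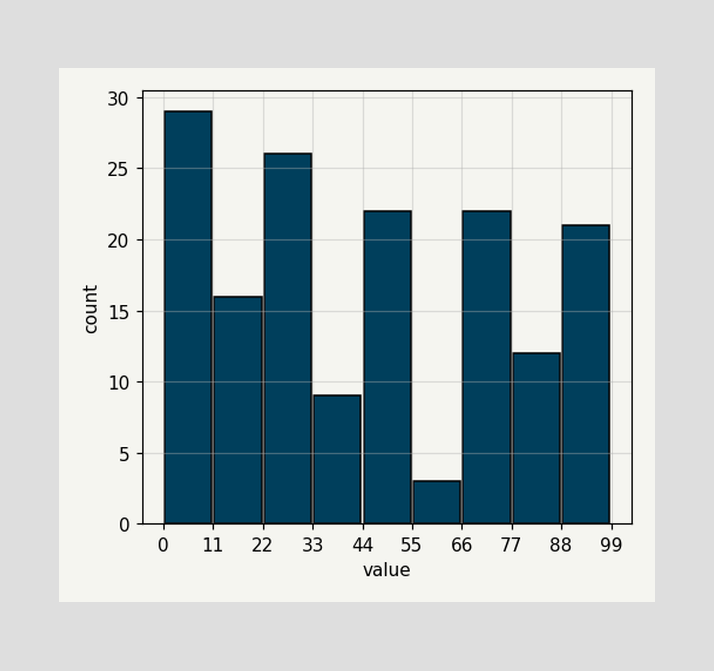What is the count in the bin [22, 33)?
The [22, 33) bin has height 26.

26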